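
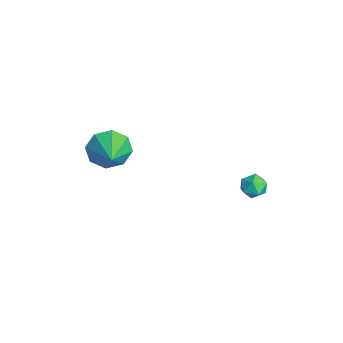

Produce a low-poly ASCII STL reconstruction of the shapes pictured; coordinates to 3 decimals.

solid 
facet normal -0.907 0.112 -0.407
outer loop
vertex 1.034 -1.406 -1.183
vertex 0.621 -1.952 -0.413
vertex 0.817 -0.954 -0.575
endloop
endfacet
facet normal 0.716 0.658 -0.234
outer loop
vertex 1.034 -1.406 -1.183
vertex 0.817 -0.954 -0.575
vertex 2.199 -2.148 0.293
endloop
endfacet
facet normal -0.907 0.112 -0.406
outer loop
vertex 0.817 -0.954 -0.575
vertex 0.621 -1.952 -0.413
vertex 0.486 -1.087 0.128
endloop
endfacet
facet normal 0.463 0.805 0.370
outer loop
vertex 0.817 -0.954 -0.575
vertex 0.486 -1.087 0.128
vertex 2.199 -2.148 0.293
endloop
endfacet
facet normal -0.907 0.112 -0.406
outer loop
vertex 0.486 -1.087 0.128
vertex 0.621 -1.952 -0.413
vertex 0.234 -1.726 0.514
endloop
endfacet
facet normal 0.195 0.450 0.872
outer loop
vertex 0.486 -1.087 0.128
vertex 0.234 -1.726 0.514
vertex 2.199 -2.148 0.293
endloop
endfacet
facet normal -0.907 0.112 -0.406
outer loop
vertex 0.234 -1.726 0.514
vertex 0.621 -1.952 -0.413
vertex 0.209 -2.498 0.356
endloop
endfacet
facet normal 0.066 -0.202 0.977
outer loop
vertex 0.234 -1.726 0.514
vertex 0.209 -2.498 0.356
vertex 2.199 -2.148 0.293
endloop
endfacet
facet normal -0.907 0.112 -0.406
outer loop
vertex 0.209 -2.498 0.356
vertex 0.621 -1.952 -0.413
vertex 0.425 -2.951 -0.252
endloop
endfacet
facet normal 0.154 -0.765 0.625
outer loop
vertex 0.209 -2.498 0.356
vertex 0.425 -2.951 -0.252
vertex 2.199 -2.148 0.293
endloop
endfacet
facet normal -0.907 0.112 -0.407
outer loop
vertex 0.425 -2.951 -0.252
vertex 0.621 -1.952 -0.413
vertex 0.757 -2.818 -0.955
endloop
endfacet
facet normal 0.407 -0.913 0.020
outer loop
vertex 0.425 -2.951 -0.252
vertex 0.757 -2.818 -0.955
vertex 2.199 -2.148 0.293
endloop
endfacet
facet normal -0.907 0.111 -0.405
outer loop
vertex 0.757 -2.818 -0.955
vertex 0.621 -1.952 -0.413
vertex 1.008 -2.178 -1.341
endloop
endfacet
facet normal 0.676 -0.556 -0.483
outer loop
vertex 0.757 -2.818 -0.955
vertex 1.008 -2.178 -1.341
vertex 2.199 -2.148 0.293
endloop
endfacet
facet normal -0.907 0.114 -0.406
outer loop
vertex 1.008 -2.178 -1.341
vertex 0.621 -1.952 -0.413
vertex 1.034 -1.406 -1.183
endloop
endfacet
facet normal 0.804 0.093 -0.588
outer loop
vertex 1.008 -2.178 -1.341
vertex 1.034 -1.406 -1.183
vertex 2.199 -2.148 0.293
endloop
endfacet
facet normal -0.826 0.425 0.370
outer loop
vertex 3.193 3.541 -1.17
vertex 3.544 3.763 -0.641
vertex 3.492 4.143 -1.194
endloop
endfacet
facet normal -0.847 0.407 -0.343
outer loop
vertex 3.193 3.541 -1.17
vertex 3.492 4.143 -1.194
vertex 3.513 3.736 -1.729
endloop
endfacet
facet normal -0.790 -0.275 -0.548
outer loop
vertex 3.193 3.541 -1.17
vertex 3.513 3.736 -1.729
vertex 3.579 3.104 -1.507
endloop
endfacet
facet normal -0.734 -0.678 0.038
outer loop
vertex 3.193 3.541 -1.17
vertex 3.579 3.104 -1.507
vertex 3.598 3.121 -0.835
endloop
endfacet
facet normal -0.757 -0.247 0.606
outer loop
vertex 3.193 3.541 -1.17
vertex 3.598 3.121 -0.835
vertex 3.544 3.763 -0.641
endloop
endfacet
facet normal -0.277 0.759 -0.589
outer loop
vertex 3.513 3.736 -1.729
vertex 3.492 4.143 -1.194
vertex 4.062 4.079 -1.545
endloop
endfacet
facet normal -0.245 0.788 0.565
outer loop
vertex 3.492 4.143 -1.194
vertex 3.544 3.763 -0.641
vertex 4.081 4.096 -0.873
endloop
endfacet
facet normal -0.132 -0.297 0.946
outer loop
vertex 3.544 3.763 -0.641
vertex 3.598 3.121 -0.835
vertex 4.147 3.464 -0.651
endloop
endfacet
facet normal -0.095 -0.995 0.028
outer loop
vertex 3.598 3.121 -0.835
vertex 3.579 3.104 -1.507
vertex 4.168 3.057 -1.186
endloop
endfacet
facet normal -0.185 -0.343 -0.921
outer loop
vertex 3.579 3.104 -1.507
vertex 3.513 3.736 -1.729
vertex 4.116 3.437 -1.739
endloop
endfacet
facet normal 0.734 0.678 -0.038
outer loop
vertex 4.467 3.659 -1.21
vertex 4.062 4.079 -1.545
vertex 4.081 4.096 -0.873
endloop
endfacet
facet normal 0.790 0.275 0.548
outer loop
vertex 4.467 3.659 -1.21
vertex 4.081 4.096 -0.873
vertex 4.147 3.464 -0.651
endloop
endfacet
facet normal 0.847 -0.407 0.343
outer loop
vertex 4.467 3.659 -1.21
vertex 4.147 3.464 -0.651
vertex 4.168 3.057 -1.186
endloop
endfacet
facet normal 0.826 -0.425 -0.370
outer loop
vertex 4.467 3.659 -1.21
vertex 4.168 3.057 -1.186
vertex 4.116 3.437 -1.739
endloop
endfacet
facet normal 0.757 0.247 -0.606
outer loop
vertex 4.467 3.659 -1.21
vertex 4.116 3.437 -1.739
vertex 4.062 4.079 -1.545
endloop
endfacet
facet normal 0.095 0.995 -0.028
outer loop
vertex 4.081 4.096 -0.873
vertex 4.062 4.079 -1.545
vertex 3.492 4.143 -1.194
endloop
endfacet
facet normal 0.185 0.343 0.921
outer loop
vertex 4.147 3.464 -0.651
vertex 4.081 4.096 -0.873
vertex 3.544 3.763 -0.641
endloop
endfacet
facet normal 0.277 -0.759 0.589
outer loop
vertex 4.168 3.057 -1.186
vertex 4.147 3.464 -0.651
vertex 3.598 3.121 -0.835
endloop
endfacet
facet normal 0.245 -0.788 -0.565
outer loop
vertex 4.116 3.437 -1.739
vertex 4.168 3.057 -1.186
vertex 3.579 3.104 -1.507
endloop
endfacet
facet normal 0.132 0.297 -0.946
outer loop
vertex 4.062 4.079 -1.545
vertex 4.116 3.437 -1.739
vertex 3.513 3.736 -1.729
endloop
endfacet

endsolid


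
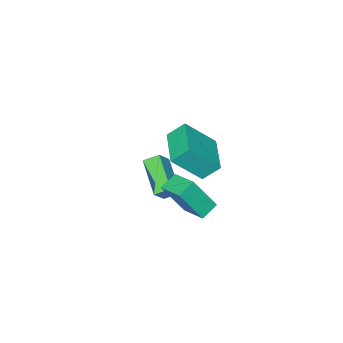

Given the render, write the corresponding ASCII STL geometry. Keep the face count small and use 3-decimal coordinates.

solid 
facet normal -0.673 -0.099 -0.733
outer loop
vertex -2.203 -2.863 -3.58
vertex -1.33 -1.235 -4.6
vertex -1.663 -3.416 -4.001
endloop
endfacet
facet normal -0.413 -0.772 0.483
outer loop
vertex -0.91 -3.305 -3.18
vertex -2.203 -2.863 -3.58
vertex -1.663 -3.416 -4.001
endloop
endfacet
facet normal -0.673 -0.098 -0.733
outer loop
vertex -1.663 -3.416 -4.001
vertex -1.33 -1.235 -4.6
vertex -0.791 -1.788 -5.021
endloop
endfacet
facet normal 0.614 -0.628 -0.478
outer loop
vertex -0.791 -1.788 -5.021
vertex -0.91 -3.305 -3.18
vertex -1.663 -3.416 -4.001
endloop
endfacet
facet normal -0.614 0.628 0.478
outer loop
vertex -2.203 -2.863 -3.58
vertex -0.577 -1.124 -3.779
vertex -1.33 -1.235 -4.6
endloop
endfacet
facet normal -0.413 -0.771 0.484
outer loop
vertex -1.449 -2.752 -2.759
vertex -2.203 -2.863 -3.58
vertex -0.91 -3.305 -3.18
endloop
endfacet
facet normal -0.613 0.628 0.478
outer loop
vertex -1.449 -2.752 -2.759
vertex -0.577 -1.124 -3.779
vertex -2.203 -2.863 -3.58
endloop
endfacet
facet normal 0.414 0.771 -0.484
outer loop
vertex -1.33 -1.235 -4.6
vertex -0.577 -1.124 -3.779
vertex -0.791 -1.788 -5.021
endloop
endfacet
facet normal 0.613 -0.629 -0.478
outer loop
vertex -0.037 -1.677 -4.2
vertex -0.91 -3.305 -3.18
vertex -0.791 -1.788 -5.021
endloop
endfacet
facet normal 0.413 0.772 -0.484
outer loop
vertex -0.791 -1.788 -5.021
vertex -0.577 -1.124 -3.779
vertex -0.037 -1.677 -4.2
endloop
endfacet
facet normal 0.673 0.098 0.733
outer loop
vertex -0.037 -1.677 -4.2
vertex -1.449 -2.752 -2.759
vertex -0.91 -3.305 -3.18
endloop
endfacet
facet normal 0.673 0.099 0.733
outer loop
vertex -0.577 -1.124 -3.779
vertex -1.449 -2.752 -2.759
vertex -0.037 -1.677 -4.2
endloop
endfacet
facet normal -0.639 -0.762 0.101
outer loop
vertex 0.436 0.792 2.531
vertex -0.722 1.576 1.115
vertex 0.989 0.227 1.766
endloop
endfacet
facet normal 0.582 -0.394 0.712
outer loop
vertex 2.262 1.744 1.565
vertex 0.436 0.792 2.531
vertex 0.989 0.227 1.766
endloop
endfacet
facet normal -0.639 -0.762 0.100
outer loop
vertex 0.989 0.227 1.766
vertex -0.722 1.576 1.115
vertex -0.168 1.011 0.35
endloop
endfacet
facet normal 0.503 -0.514 -0.695
outer loop
vertex -0.168 1.011 0.35
vertex 2.262 1.744 1.565
vertex 0.989 0.227 1.766
endloop
endfacet
facet normal -0.502 0.514 0.695
outer loop
vertex 0.436 0.792 2.531
vertex 0.551 3.093 0.914
vertex -0.722 1.576 1.115
endloop
endfacet
facet normal 0.582 -0.393 0.712
outer loop
vertex 1.708 2.309 2.33
vertex 0.436 0.792 2.531
vertex 2.262 1.744 1.565
endloop
endfacet
facet normal -0.503 0.514 0.695
outer loop
vertex 1.708 2.309 2.33
vertex 0.551 3.093 0.914
vertex 0.436 0.792 2.531
endloop
endfacet
facet normal -0.582 0.394 -0.712
outer loop
vertex -0.722 1.576 1.115
vertex 0.551 3.093 0.914
vertex -0.168 1.011 0.35
endloop
endfacet
facet normal 0.503 -0.514 -0.695
outer loop
vertex 1.104 2.528 0.149
vertex 2.262 1.744 1.565
vertex -0.168 1.011 0.35
endloop
endfacet
facet normal -0.582 0.394 -0.712
outer loop
vertex -0.168 1.011 0.35
vertex 0.551 3.093 0.914
vertex 1.104 2.528 0.149
endloop
endfacet
facet normal 0.639 0.763 -0.100
outer loop
vertex 1.104 2.528 0.149
vertex 1.708 2.309 2.33
vertex 2.262 1.744 1.565
endloop
endfacet
facet normal 0.640 0.762 -0.101
outer loop
vertex 0.551 3.093 0.914
vertex 1.708 2.309 2.33
vertex 1.104 2.528 0.149
endloop
endfacet
facet normal -0.413 0.320 -0.853
outer loop
vertex 0.171 2.532 -2.211
vertex 1.042 2.517 -2.638
vertex -0.051 1.168 -2.616
endloop
endfacet
facet normal -0.898 0.015 0.440
outer loop
vertex 0.778 0.523 -0.902
vertex 0.171 2.532 -2.211
vertex -0.051 1.168 -2.616
endloop
endfacet
facet normal -0.413 0.321 -0.852
outer loop
vertex -0.051 1.168 -2.616
vertex 1.042 2.517 -2.638
vertex 0.819 1.153 -3.043
endloop
endfacet
facet normal -0.155 -0.947 -0.282
outer loop
vertex 0.819 1.153 -3.043
vertex 0.778 0.523 -0.902
vertex -0.051 1.168 -2.616
endloop
endfacet
facet normal 0.154 0.947 0.282
outer loop
vertex 0.171 2.532 -2.211
vertex 1.871 1.872 -0.924
vertex 1.042 2.517 -2.638
endloop
endfacet
facet normal -0.898 0.016 0.441
outer loop
vertex 1.001 1.887 -0.497
vertex 0.171 2.532 -2.211
vertex 0.778 0.523 -0.902
endloop
endfacet
facet normal 0.155 0.947 0.282
outer loop
vertex 1.001 1.887 -0.497
vertex 1.871 1.872 -0.924
vertex 0.171 2.532 -2.211
endloop
endfacet
facet normal 0.898 -0.016 -0.440
outer loop
vertex 1.042 2.517 -2.638
vertex 1.871 1.872 -0.924
vertex 0.819 1.153 -3.043
endloop
endfacet
facet normal -0.154 -0.947 -0.282
outer loop
vertex 1.649 0.508 -1.329
vertex 0.778 0.523 -0.902
vertex 0.819 1.153 -3.043
endloop
endfacet
facet normal 0.898 -0.015 -0.440
outer loop
vertex 0.819 1.153 -3.043
vertex 1.871 1.872 -0.924
vertex 1.649 0.508 -1.329
endloop
endfacet
facet normal 0.412 -0.321 0.853
outer loop
vertex 1.649 0.508 -1.329
vertex 1.001 1.887 -0.497
vertex 0.778 0.523 -0.902
endloop
endfacet
facet normal 0.413 -0.320 0.853
outer loop
vertex 1.871 1.872 -0.924
vertex 1.001 1.887 -0.497
vertex 1.649 0.508 -1.329
endloop
endfacet

endsolid


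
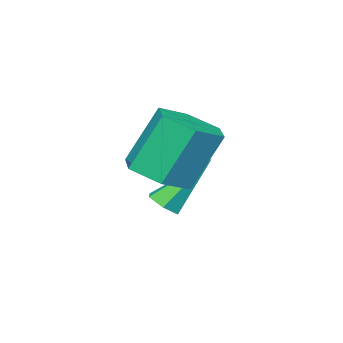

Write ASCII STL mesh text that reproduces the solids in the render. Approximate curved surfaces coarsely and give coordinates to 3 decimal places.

solid 
facet normal 0.337 -0.287 -0.897
outer loop
vertex 1.363 1.441 2.137
vertex 0.697 0.751 2.107
vertex 0.501 1.622 1.755
endloop
endfacet
facet normal 0.283 0.939 -0.194
outer loop
vertex 1.363 1.441 2.137
vertex 0.501 1.622 1.755
vertex 0.73 1.98 3.823
endloop
endfacet
facet normal 0.283 0.939 -0.194
outer loop
vertex 0.73 1.98 3.823
vertex 0.501 1.622 1.755
vertex -0.132 2.161 3.441
endloop
endfacet
facet normal -0.337 0.287 0.897
outer loop
vertex 0.73 1.98 3.823
vertex -0.132 2.161 3.441
vertex 0.063 1.289 3.793
endloop
endfacet
facet normal 0.337 -0.287 -0.897
outer loop
vertex 0.501 1.622 1.755
vertex 0.697 0.751 2.107
vertex -0.166 0.932 1.725
endloop
endfacet
facet normal -0.636 0.634 -0.441
outer loop
vertex 0.501 1.622 1.755
vertex -0.166 0.932 1.725
vertex -0.132 2.161 3.441
endloop
endfacet
facet normal -0.637 0.633 -0.441
outer loop
vertex -0.132 2.161 3.441
vertex -0.166 0.932 1.725
vertex -0.799 1.47 3.412
endloop
endfacet
facet normal -0.336 0.287 0.897
outer loop
vertex -0.132 2.161 3.441
vertex -0.799 1.47 3.412
vertex 0.063 1.289 3.793
endloop
endfacet
facet normal 0.337 -0.286 -0.897
outer loop
vertex -0.166 0.932 1.725
vertex 0.697 0.751 2.107
vertex 0.03 0.06 2.077
endloop
endfacet
facet normal -0.919 -0.306 -0.247
outer loop
vertex -0.166 0.932 1.725
vertex 0.03 0.06 2.077
vertex -0.799 1.47 3.412
endloop
endfacet
facet normal -0.919 -0.306 -0.247
outer loop
vertex -0.799 1.47 3.412
vertex 0.03 0.06 2.077
vertex -0.603 0.599 3.763
endloop
endfacet
facet normal -0.337 0.286 0.897
outer loop
vertex -0.799 1.47 3.412
vertex -0.603 0.599 3.763
vertex 0.063 1.289 3.793
endloop
endfacet
facet normal 0.337 -0.287 -0.897
outer loop
vertex 0.03 0.06 2.077
vertex 0.697 0.751 2.107
vertex 0.892 -0.121 2.459
endloop
endfacet
facet normal -0.283 -0.939 0.194
outer loop
vertex 0.03 0.06 2.077
vertex 0.892 -0.121 2.459
vertex -0.603 0.599 3.763
endloop
endfacet
facet normal -0.283 -0.939 0.194
outer loop
vertex -0.603 0.599 3.763
vertex 0.892 -0.121 2.459
vertex 0.259 0.418 4.145
endloop
endfacet
facet normal -0.337 0.287 0.897
outer loop
vertex -0.603 0.599 3.763
vertex 0.259 0.418 4.145
vertex 0.063 1.289 3.793
endloop
endfacet
facet normal 0.336 -0.287 -0.897
outer loop
vertex 0.892 -0.121 2.459
vertex 0.697 0.751 2.107
vertex 1.559 0.57 2.488
endloop
endfacet
facet normal 0.636 -0.633 0.441
outer loop
vertex 0.892 -0.121 2.459
vertex 1.559 0.57 2.488
vertex 0.259 0.418 4.145
endloop
endfacet
facet normal 0.636 -0.634 0.441
outer loop
vertex 0.259 0.418 4.145
vertex 1.559 0.57 2.488
vertex 0.926 1.108 4.175
endloop
endfacet
facet normal -0.337 0.287 0.897
outer loop
vertex 0.259 0.418 4.145
vertex 0.926 1.108 4.175
vertex 0.063 1.289 3.793
endloop
endfacet
facet normal 0.337 -0.286 -0.897
outer loop
vertex 1.559 0.57 2.488
vertex 0.697 0.751 2.107
vertex 1.363 1.441 2.137
endloop
endfacet
facet normal 0.919 0.306 0.247
outer loop
vertex 1.559 0.57 2.488
vertex 1.363 1.441 2.137
vertex 0.926 1.108 4.175
endloop
endfacet
facet normal 0.919 0.306 0.247
outer loop
vertex 0.926 1.108 4.175
vertex 1.363 1.441 2.137
vertex 0.73 1.98 3.823
endloop
endfacet
facet normal -0.337 0.286 0.897
outer loop
vertex 0.926 1.108 4.175
vertex 0.73 1.98 3.823
vertex 0.063 1.289 3.793
endloop
endfacet
facet normal 0.484 -0.408 -0.774
outer loop
vertex -0.455 -0.526 0.696
vertex -0.857 -0.379 0.367
vertex -0.441 -0.045 0.451
endloop
endfacet
facet normal 0.737 0.290 0.611
outer loop
vertex -0.455 -0.526 0.696
vertex -0.441 -0.045 0.451
vertex -1.803 0.419 1.873
endloop
endfacet
facet normal 0.485 -0.409 -0.773
outer loop
vertex -0.441 -0.045 0.451
vertex -0.857 -0.379 0.367
vertex -0.843 0.102 0.121
endloop
endfacet
facet normal 0.334 0.942 0.013
outer loop
vertex -0.441 -0.045 0.451
vertex -0.843 0.102 0.121
vertex -1.803 0.419 1.873
endloop
endfacet
facet normal 0.486 -0.409 -0.773
outer loop
vertex -0.843 0.102 0.121
vertex -0.857 -0.379 0.367
vertex -1.259 -0.233 0.037
endloop
endfacet
facet normal -0.517 0.747 -0.418
outer loop
vertex -0.843 0.102 0.121
vertex -1.259 -0.233 0.037
vertex -1.803 0.419 1.873
endloop
endfacet
facet normal 0.486 -0.409 -0.773
outer loop
vertex -1.259 -0.233 0.037
vertex -0.857 -0.379 0.367
vertex -1.273 -0.713 0.282
endloop
endfacet
facet normal -0.963 -0.100 -0.250
outer loop
vertex -1.259 -0.233 0.037
vertex -1.273 -0.713 0.282
vertex -1.803 0.419 1.873
endloop
endfacet
facet normal 0.486 -0.408 -0.773
outer loop
vertex -1.273 -0.713 0.282
vertex -0.857 -0.379 0.367
vertex -0.871 -0.86 0.612
endloop
endfacet
facet normal -0.560 -0.752 0.348
outer loop
vertex -1.273 -0.713 0.282
vertex -0.871 -0.86 0.612
vertex -1.803 0.419 1.873
endloop
endfacet
facet normal 0.484 -0.408 -0.774
outer loop
vertex -0.871 -0.86 0.612
vertex -0.857 -0.379 0.367
vertex -0.455 -0.526 0.696
endloop
endfacet
facet normal 0.290 -0.557 0.779
outer loop
vertex -0.871 -0.86 0.612
vertex -0.455 -0.526 0.696
vertex -1.803 0.419 1.873
endloop
endfacet

endsolid


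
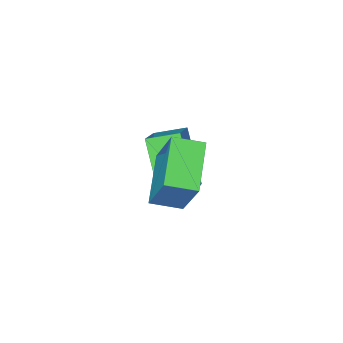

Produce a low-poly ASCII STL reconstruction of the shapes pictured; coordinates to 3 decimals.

solid 
facet normal -0.627 -0.631 0.457
outer loop
vertex 3.549 0.147 1.779
vertex 2.823 0.69 1.533
vertex 3.376 -0.759 0.292
endloop
endfacet
facet normal 0.773 -0.578 0.262
outer loop
vertex 4.397 0.27 -0.453
vertex 3.549 0.147 1.779
vertex 3.376 -0.759 0.292
endloop
endfacet
facet normal -0.626 -0.631 0.458
outer loop
vertex 3.376 -0.759 0.292
vertex 2.823 0.69 1.533
vertex 2.649 -0.216 0.046
endloop
endfacet
facet normal -0.099 -0.517 -0.850
outer loop
vertex 2.649 -0.216 0.046
vertex 4.397 0.27 -0.453
vertex 3.376 -0.759 0.292
endloop
endfacet
facet normal 0.099 0.517 0.850
outer loop
vertex 3.549 0.147 1.779
vertex 3.844 1.719 0.788
vertex 2.823 0.69 1.533
endloop
endfacet
facet normal 0.773 -0.578 0.262
outer loop
vertex 4.571 1.176 1.034
vertex 3.549 0.147 1.779
vertex 4.397 0.27 -0.453
endloop
endfacet
facet normal 0.099 0.517 0.850
outer loop
vertex 4.571 1.176 1.034
vertex 3.844 1.719 0.788
vertex 3.549 0.147 1.779
endloop
endfacet
facet normal -0.773 0.578 -0.262
outer loop
vertex 2.823 0.69 1.533
vertex 3.844 1.719 0.788
vertex 2.649 -0.216 0.046
endloop
endfacet
facet normal -0.099 -0.517 -0.850
outer loop
vertex 3.671 0.813 -0.699
vertex 4.397 0.27 -0.453
vertex 2.649 -0.216 0.046
endloop
endfacet
facet normal -0.773 0.578 -0.262
outer loop
vertex 2.649 -0.216 0.046
vertex 3.844 1.719 0.788
vertex 3.671 0.813 -0.699
endloop
endfacet
facet normal 0.627 0.631 -0.458
outer loop
vertex 3.671 0.813 -0.699
vertex 4.571 1.176 1.034
vertex 4.397 0.27 -0.453
endloop
endfacet
facet normal 0.626 0.631 -0.457
outer loop
vertex 3.844 1.719 0.788
vertex 4.571 1.176 1.034
vertex 3.671 0.813 -0.699
endloop
endfacet
facet normal -0.570 -0.597 -0.565
outer loop
vertex 1.974 -2.806 -0.82
vertex 1.189 -2.262 -0.602
vertex 2.326 -1.676 -2.37
endloop
endfacet
facet normal 0.801 -0.556 -0.223
outer loop
vertex 3.531 -0.418 -1.178
vertex 1.974 -2.806 -0.82
vertex 2.326 -1.676 -2.37
endloop
endfacet
facet normal -0.571 -0.596 -0.565
outer loop
vertex 2.326 -1.676 -2.37
vertex 1.189 -2.262 -0.602
vertex 1.541 -1.131 -2.151
endloop
endfacet
facet normal 0.181 0.580 -0.795
outer loop
vertex 1.541 -1.131 -2.151
vertex 3.531 -0.418 -1.178
vertex 2.326 -1.676 -2.37
endloop
endfacet
facet normal -0.181 -0.580 0.795
outer loop
vertex 1.974 -2.806 -0.82
vertex 2.394 -1.004 0.59
vertex 1.189 -2.262 -0.602
endloop
endfacet
facet normal 0.801 -0.556 -0.224
outer loop
vertex 3.179 -1.549 0.371
vertex 1.974 -2.806 -0.82
vertex 3.531 -0.418 -1.178
endloop
endfacet
facet normal -0.181 -0.580 0.795
outer loop
vertex 3.179 -1.549 0.371
vertex 2.394 -1.004 0.59
vertex 1.974 -2.806 -0.82
endloop
endfacet
facet normal -0.801 0.555 0.224
outer loop
vertex 1.189 -2.262 -0.602
vertex 2.394 -1.004 0.59
vertex 1.541 -1.131 -2.151
endloop
endfacet
facet normal 0.181 0.579 -0.795
outer loop
vertex 2.746 0.126 -0.96
vertex 3.531 -0.418 -1.178
vertex 1.541 -1.131 -2.151
endloop
endfacet
facet normal -0.801 0.556 0.223
outer loop
vertex 1.541 -1.131 -2.151
vertex 2.394 -1.004 0.59
vertex 2.746 0.126 -0.96
endloop
endfacet
facet normal 0.570 0.596 0.565
outer loop
vertex 2.746 0.126 -0.96
vertex 3.179 -1.549 0.371
vertex 3.531 -0.418 -1.178
endloop
endfacet
facet normal 0.571 0.596 0.564
outer loop
vertex 2.394 -1.004 0.59
vertex 3.179 -1.549 0.371
vertex 2.746 0.126 -0.96
endloop
endfacet

endsolid


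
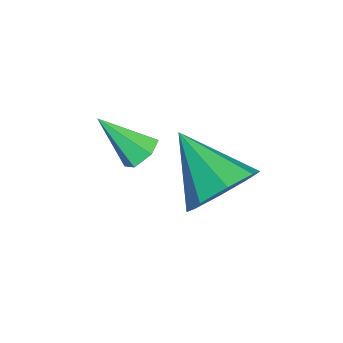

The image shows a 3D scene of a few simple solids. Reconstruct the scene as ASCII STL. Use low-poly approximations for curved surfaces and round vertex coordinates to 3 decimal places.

solid 
facet normal 0.629 0.575 -0.523
outer loop
vertex -0.052 1.845 -2.171
vertex -0.615 2.73 -1.875
vertex 0.231 2.18 -1.462
endloop
endfacet
facet normal 0.350 -0.893 0.282
outer loop
vertex -0.052 1.845 -2.171
vertex 0.231 2.18 -1.462
vertex -1.905 1.55 -0.805
endloop
endfacet
facet normal 0.629 0.575 -0.523
outer loop
vertex 0.231 2.18 -1.462
vertex -0.615 2.73 -1.875
vertex 0.018 2.838 -0.994
endloop
endfacet
facet normal 0.381 -0.451 0.807
outer loop
vertex 0.231 2.18 -1.462
vertex 0.018 2.838 -0.994
vertex -1.905 1.55 -0.805
endloop
endfacet
facet normal 0.629 0.575 -0.523
outer loop
vertex 0.018 2.838 -0.994
vertex -0.615 2.73 -1.875
vertex -0.566 3.432 -1.043
endloop
endfacet
facet normal 0.026 0.107 0.994
outer loop
vertex 0.018 2.838 -0.994
vertex -0.566 3.432 -1.043
vertex -1.905 1.55 -0.805
endloop
endfacet
facet normal 0.630 0.575 -0.522
outer loop
vertex -0.566 3.432 -1.043
vertex -0.615 2.73 -1.875
vertex -1.178 3.615 -1.58
endloop
endfacet
facet normal -0.507 0.454 0.733
outer loop
vertex -0.566 3.432 -1.043
vertex -1.178 3.615 -1.58
vertex -1.905 1.55 -0.805
endloop
endfacet
facet normal 0.629 0.575 -0.523
outer loop
vertex -1.178 3.615 -1.58
vertex -0.615 2.73 -1.875
vertex -1.461 3.279 -2.289
endloop
endfacet
facet normal -0.905 0.386 0.179
outer loop
vertex -1.178 3.615 -1.58
vertex -1.461 3.279 -2.289
vertex -1.905 1.55 -0.805
endloop
endfacet
facet normal 0.629 0.576 -0.522
outer loop
vertex -1.461 3.279 -2.289
vertex -0.615 2.73 -1.875
vertex -1.248 2.622 -2.757
endloop
endfacet
facet normal -0.936 -0.057 -0.346
outer loop
vertex -1.461 3.279 -2.289
vertex -1.248 2.622 -2.757
vertex -1.905 1.55 -0.805
endloop
endfacet
facet normal 0.629 0.576 -0.522
outer loop
vertex -1.248 2.622 -2.757
vertex -0.615 2.73 -1.875
vertex -0.664 2.028 -2.708
endloop
endfacet
facet normal -0.581 -0.615 -0.533
outer loop
vertex -1.248 2.622 -2.757
vertex -0.664 2.028 -2.708
vertex -1.905 1.55 -0.805
endloop
endfacet
facet normal 0.630 0.575 -0.522
outer loop
vertex -0.664 2.028 -2.708
vertex -0.615 2.73 -1.875
vertex -0.052 1.845 -2.171
endloop
endfacet
facet normal -0.048 -0.961 -0.273
outer loop
vertex -0.664 2.028 -2.708
vertex -0.052 1.845 -2.171
vertex -1.905 1.55 -0.805
endloop
endfacet
facet normal 0.172 0.694 -0.700
outer loop
vertex -2.434 0.832 -2.343
vertex -2.818 0.546 -2.721
vertex -3.027 0.978 -2.344
endloop
endfacet
facet normal 0.106 0.437 0.893
outer loop
vertex -2.434 0.832 -2.343
vertex -3.027 0.978 -2.344
vertex -3.102 -0.606 -1.559
endloop
endfacet
facet normal 0.170 0.693 -0.700
outer loop
vertex -3.027 0.978 -2.344
vertex -2.818 0.546 -2.721
vertex -3.41 0.691 -2.721
endloop
endfacet
facet normal -0.775 0.310 0.551
outer loop
vertex -3.027 0.978 -2.344
vertex -3.41 0.691 -2.721
vertex -3.102 -0.606 -1.559
endloop
endfacet
facet normal 0.170 0.693 -0.701
outer loop
vertex -3.41 0.691 -2.721
vertex -2.818 0.546 -2.721
vertex -3.202 0.259 -3.098
endloop
endfacet
facet normal -0.933 -0.337 -0.129
outer loop
vertex -3.41 0.691 -2.721
vertex -3.202 0.259 -3.098
vertex -3.102 -0.606 -1.559
endloop
endfacet
facet normal 0.170 0.693 -0.700
outer loop
vertex -3.202 0.259 -3.098
vertex -2.818 0.546 -2.721
vertex -2.609 0.114 -3.098
endloop
endfacet
facet normal -0.210 -0.858 -0.469
outer loop
vertex -3.202 0.259 -3.098
vertex -2.609 0.114 -3.098
vertex -3.102 -0.606 -1.559
endloop
endfacet
facet normal 0.171 0.694 -0.700
outer loop
vertex -2.609 0.114 -3.098
vertex -2.818 0.546 -2.721
vertex -2.226 0.401 -2.72
endloop
endfacet
facet normal 0.672 -0.730 -0.126
outer loop
vertex -2.609 0.114 -3.098
vertex -2.226 0.401 -2.72
vertex -3.102 -0.606 -1.559
endloop
endfacet
facet normal 0.171 0.694 -0.699
outer loop
vertex -2.226 0.401 -2.72
vertex -2.818 0.546 -2.721
vertex -2.434 0.832 -2.343
endloop
endfacet
facet normal 0.829 -0.084 0.553
outer loop
vertex -2.226 0.401 -2.72
vertex -2.434 0.832 -2.343
vertex -3.102 -0.606 -1.559
endloop
endfacet

endsolid


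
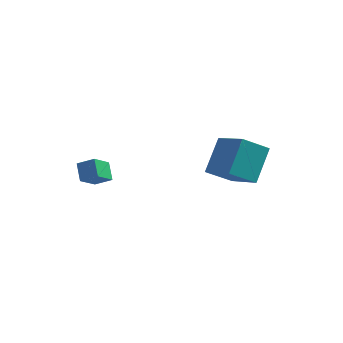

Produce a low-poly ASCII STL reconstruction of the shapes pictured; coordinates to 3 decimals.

solid 
facet normal -0.887 -0.044 -0.460
outer loop
vertex -1.754 -0.725 1.691
vertex -2.121 -0.122 2.341
vertex -1.45 0.183 1.019
endloop
endfacet
facet normal 0.383 -0.629 -0.677
outer loop
vertex -0.679 0.222 1.419
vertex -1.754 -0.725 1.691
vertex -1.45 0.183 1.019
endloop
endfacet
facet normal -0.887 -0.045 -0.460
outer loop
vertex -1.45 0.183 1.019
vertex -2.121 -0.122 2.341
vertex -1.818 0.787 1.669
endloop
endfacet
facet normal 0.259 0.776 -0.575
outer loop
vertex -1.818 0.787 1.669
vertex -0.679 0.222 1.419
vertex -1.45 0.183 1.019
endloop
endfacet
facet normal -0.259 -0.777 0.574
outer loop
vertex -1.754 -0.725 1.691
vertex -1.35 -0.083 2.741
vertex -2.121 -0.122 2.341
endloop
endfacet
facet normal 0.382 -0.628 -0.678
outer loop
vertex -0.982 -0.687 2.091
vertex -1.754 -0.725 1.691
vertex -0.679 0.222 1.419
endloop
endfacet
facet normal -0.259 -0.776 0.574
outer loop
vertex -0.982 -0.687 2.091
vertex -1.35 -0.083 2.741
vertex -1.754 -0.725 1.691
endloop
endfacet
facet normal -0.383 0.628 0.677
outer loop
vertex -2.121 -0.122 2.341
vertex -1.35 -0.083 2.741
vertex -1.818 0.787 1.669
endloop
endfacet
facet normal 0.259 0.777 -0.574
outer loop
vertex -1.046 0.825 2.069
vertex -0.679 0.222 1.419
vertex -1.818 0.787 1.669
endloop
endfacet
facet normal -0.382 0.629 0.677
outer loop
vertex -1.818 0.787 1.669
vertex -1.35 -0.083 2.741
vertex -1.046 0.825 2.069
endloop
endfacet
facet normal 0.887 0.044 0.460
outer loop
vertex -1.046 0.825 2.069
vertex -0.982 -0.687 2.091
vertex -0.679 0.222 1.419
endloop
endfacet
facet normal 0.886 0.044 0.461
outer loop
vertex -1.35 -0.083 2.741
vertex -0.982 -0.687 2.091
vertex -1.046 0.825 2.069
endloop
endfacet
facet normal -0.728 0.558 -0.398
outer loop
vertex 2.633 4.598 2.167
vertex 3.635 5.333 1.363
vertex 2.428 3.301 0.726
endloop
endfacet
facet normal -0.677 -0.497 0.543
outer loop
vertex 3.805 2.247 1.477
vertex 2.633 4.598 2.167
vertex 2.428 3.301 0.726
endloop
endfacet
facet normal -0.729 0.558 -0.397
outer loop
vertex 2.428 3.301 0.726
vertex 3.635 5.333 1.363
vertex 3.429 4.036 -0.079
endloop
endfacet
facet normal -0.106 -0.665 -0.739
outer loop
vertex 3.429 4.036 -0.079
vertex 3.805 2.247 1.477
vertex 2.428 3.301 0.726
endloop
endfacet
facet normal 0.106 0.665 0.739
outer loop
vertex 2.633 4.598 2.167
vertex 5.012 4.279 2.114
vertex 3.635 5.333 1.363
endloop
endfacet
facet normal -0.677 -0.497 0.544
outer loop
vertex 4.011 3.544 2.919
vertex 2.633 4.598 2.167
vertex 3.805 2.247 1.477
endloop
endfacet
facet normal 0.106 0.665 0.739
outer loop
vertex 4.011 3.544 2.919
vertex 5.012 4.279 2.114
vertex 2.633 4.598 2.167
endloop
endfacet
facet normal 0.677 0.497 -0.543
outer loop
vertex 3.635 5.333 1.363
vertex 5.012 4.279 2.114
vertex 3.429 4.036 -0.079
endloop
endfacet
facet normal -0.105 -0.665 -0.739
outer loop
vertex 4.807 2.982 0.673
vertex 3.805 2.247 1.477
vertex 3.429 4.036 -0.079
endloop
endfacet
facet normal 0.677 0.497 -0.543
outer loop
vertex 3.429 4.036 -0.079
vertex 5.012 4.279 2.114
vertex 4.807 2.982 0.673
endloop
endfacet
facet normal 0.728 -0.558 0.398
outer loop
vertex 4.807 2.982 0.673
vertex 4.011 3.544 2.919
vertex 3.805 2.247 1.477
endloop
endfacet
facet normal 0.729 -0.557 0.398
outer loop
vertex 5.012 4.279 2.114
vertex 4.011 3.544 2.919
vertex 4.807 2.982 0.673
endloop
endfacet

endsolid


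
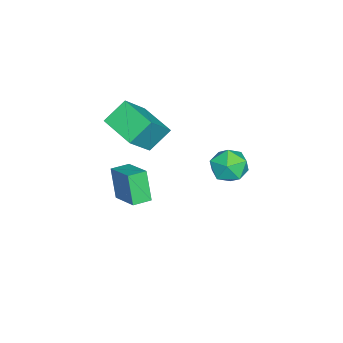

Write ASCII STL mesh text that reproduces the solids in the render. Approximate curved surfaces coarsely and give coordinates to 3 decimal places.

solid 
facet normal -0.719 -0.187 0.670
outer loop
vertex -0.03 2.725 1.028
vertex 0.155 1.705 0.942
vertex 0.668 2.269 1.65
endloop
endfacet
facet normal -0.415 0.446 0.793
outer loop
vertex -0.03 2.725 1.028
vertex 0.668 2.269 1.65
vertex 0.873 3.2 1.233
endloop
endfacet
facet normal -0.492 0.846 0.206
outer loop
vertex -0.03 2.725 1.028
vertex 0.873 3.2 1.233
vertex 0.487 3.211 0.266
endloop
endfacet
facet normal -0.843 0.459 -0.279
outer loop
vertex -0.03 2.725 1.028
vertex 0.487 3.211 0.266
vertex 0.043 2.287 0.087
endloop
endfacet
facet normal -0.984 -0.179 0.007
outer loop
vertex -0.03 2.725 1.028
vertex 0.043 2.287 0.087
vertex 0.155 1.705 0.942
endloop
endfacet
facet normal 0.283 0.339 0.897
outer loop
vertex 0.873 3.2 1.233
vertex 0.668 2.269 1.65
vertex 1.617 2.473 1.273
endloop
endfacet
facet normal -0.209 -0.685 0.698
outer loop
vertex 0.668 2.269 1.65
vertex 0.155 1.705 0.942
vertex 1.173 1.549 1.094
endloop
endfacet
facet normal -0.638 -0.673 -0.375
outer loop
vertex 0.155 1.705 0.942
vertex 0.043 2.287 0.087
vertex 0.787 1.56 0.127
endloop
endfacet
facet normal -0.410 0.359 -0.838
outer loop
vertex 0.043 2.287 0.087
vertex 0.487 3.211 0.266
vertex 0.992 2.491 -0.29
endloop
endfacet
facet normal 0.159 0.986 -0.052
outer loop
vertex 0.487 3.211 0.266
vertex 0.873 3.2 1.233
vertex 1.505 3.055 0.418
endloop
endfacet
facet normal 0.843 -0.459 0.279
outer loop
vertex 1.69 2.035 0.332
vertex 1.617 2.473 1.273
vertex 1.173 1.549 1.094
endloop
endfacet
facet normal 0.492 -0.846 -0.206
outer loop
vertex 1.69 2.035 0.332
vertex 1.173 1.549 1.094
vertex 0.787 1.56 0.127
endloop
endfacet
facet normal 0.415 -0.446 -0.793
outer loop
vertex 1.69 2.035 0.332
vertex 0.787 1.56 0.127
vertex 0.992 2.491 -0.29
endloop
endfacet
facet normal 0.719 0.187 -0.670
outer loop
vertex 1.69 2.035 0.332
vertex 0.992 2.491 -0.29
vertex 1.505 3.055 0.418
endloop
endfacet
facet normal 0.984 0.179 -0.007
outer loop
vertex 1.69 2.035 0.332
vertex 1.505 3.055 0.418
vertex 1.617 2.473 1.273
endloop
endfacet
facet normal 0.410 -0.359 0.838
outer loop
vertex 1.173 1.549 1.094
vertex 1.617 2.473 1.273
vertex 0.668 2.269 1.65
endloop
endfacet
facet normal -0.159 -0.986 0.052
outer loop
vertex 0.787 1.56 0.127
vertex 1.173 1.549 1.094
vertex 0.155 1.705 0.942
endloop
endfacet
facet normal -0.283 -0.339 -0.897
outer loop
vertex 0.992 2.491 -0.29
vertex 0.787 1.56 0.127
vertex 0.043 2.287 0.087
endloop
endfacet
facet normal 0.209 0.685 -0.698
outer loop
vertex 1.505 3.055 0.418
vertex 0.992 2.491 -0.29
vertex 0.487 3.211 0.266
endloop
endfacet
facet normal 0.638 0.673 0.375
outer loop
vertex 1.617 2.473 1.273
vertex 1.505 3.055 0.418
vertex 0.873 3.2 1.233
endloop
endfacet
facet normal -0.643 0.263 -0.719
outer loop
vertex -2.231 -2.569 1.266
vertex -1.139 -0.963 0.878
vertex -1.418 -3.369 0.246
endloop
endfacet
facet normal -0.552 -0.811 0.196
outer loop
vertex -0.081 -3.917 1.742
vertex -2.231 -2.569 1.266
vertex -1.418 -3.369 0.246
endloop
endfacet
facet normal -0.643 0.263 -0.719
outer loop
vertex -1.418 -3.369 0.246
vertex -1.139 -0.963 0.878
vertex -0.326 -1.763 -0.142
endloop
endfacet
facet normal 0.532 -0.523 -0.667
outer loop
vertex -0.326 -1.763 -0.142
vertex -0.081 -3.917 1.742
vertex -1.418 -3.369 0.246
endloop
endfacet
facet normal -0.532 0.523 0.667
outer loop
vertex -2.231 -2.569 1.266
vertex 0.198 -1.511 2.374
vertex -1.139 -0.963 0.878
endloop
endfacet
facet normal -0.552 -0.811 0.196
outer loop
vertex -0.894 -3.117 2.762
vertex -2.231 -2.569 1.266
vertex -0.081 -3.917 1.742
endloop
endfacet
facet normal -0.532 0.523 0.667
outer loop
vertex -0.894 -3.117 2.762
vertex 0.198 -1.511 2.374
vertex -2.231 -2.569 1.266
endloop
endfacet
facet normal 0.552 0.811 -0.196
outer loop
vertex -1.139 -0.963 0.878
vertex 0.198 -1.511 2.374
vertex -0.326 -1.763 -0.142
endloop
endfacet
facet normal 0.532 -0.523 -0.667
outer loop
vertex 1.011 -2.311 1.354
vertex -0.081 -3.917 1.742
vertex -0.326 -1.763 -0.142
endloop
endfacet
facet normal 0.552 0.811 -0.196
outer loop
vertex -0.326 -1.763 -0.142
vertex 0.198 -1.511 2.374
vertex 1.011 -2.311 1.354
endloop
endfacet
facet normal 0.643 -0.263 0.719
outer loop
vertex 1.011 -2.311 1.354
vertex -0.894 -3.117 2.762
vertex -0.081 -3.917 1.742
endloop
endfacet
facet normal 0.643 -0.263 0.719
outer loop
vertex 0.198 -1.511 2.374
vertex -0.894 -3.117 2.762
vertex 1.011 -2.311 1.354
endloop
endfacet
facet normal -0.625 -0.681 -0.381
outer loop
vertex -1.895 -4.243 -3.408
vertex -2.625 -3.534 -3.477
vertex -1.333 -3.825 -5.077
endloop
endfacet
facet normal 0.716 -0.695 0.067
outer loop
vertex -0.195 -2.586 -4.383
vertex -1.895 -4.243 -3.408
vertex -1.333 -3.825 -5.077
endloop
endfacet
facet normal -0.625 -0.682 -0.381
outer loop
vertex -1.333 -3.825 -5.077
vertex -2.625 -3.534 -3.477
vertex -2.063 -3.117 -5.146
endloop
endfacet
facet normal 0.311 0.231 -0.922
outer loop
vertex -2.063 -3.117 -5.146
vertex -0.195 -2.586 -4.383
vertex -1.333 -3.825 -5.077
endloop
endfacet
facet normal -0.311 -0.231 0.922
outer loop
vertex -1.895 -4.243 -3.408
vertex -1.487 -2.295 -2.783
vertex -2.625 -3.534 -3.477
endloop
endfacet
facet normal 0.716 -0.695 0.067
outer loop
vertex -0.757 -3.003 -2.714
vertex -1.895 -4.243 -3.408
vertex -0.195 -2.586 -4.383
endloop
endfacet
facet normal -0.311 -0.231 0.922
outer loop
vertex -0.757 -3.003 -2.714
vertex -1.487 -2.295 -2.783
vertex -1.895 -4.243 -3.408
endloop
endfacet
facet normal -0.716 0.695 -0.067
outer loop
vertex -2.625 -3.534 -3.477
vertex -1.487 -2.295 -2.783
vertex -2.063 -3.117 -5.146
endloop
endfacet
facet normal 0.311 0.231 -0.922
outer loop
vertex -0.925 -1.877 -4.452
vertex -0.195 -2.586 -4.383
vertex -2.063 -3.117 -5.146
endloop
endfacet
facet normal -0.716 0.695 -0.067
outer loop
vertex -2.063 -3.117 -5.146
vertex -1.487 -2.295 -2.783
vertex -0.925 -1.877 -4.452
endloop
endfacet
facet normal 0.625 0.681 0.381
outer loop
vertex -0.925 -1.877 -4.452
vertex -0.757 -3.003 -2.714
vertex -0.195 -2.586 -4.383
endloop
endfacet
facet normal 0.625 0.681 0.381
outer loop
vertex -1.487 -2.295 -2.783
vertex -0.757 -3.003 -2.714
vertex -0.925 -1.877 -4.452
endloop
endfacet

endsolid


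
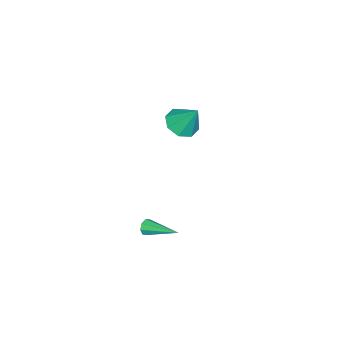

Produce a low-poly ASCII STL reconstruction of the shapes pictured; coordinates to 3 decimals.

solid 
facet normal -0.106 -0.538 -0.836
outer loop
vertex -2.662 -1.362 2.3
vertex -3.601 -0.922 2.136
vertex -2.614 -0.69 1.861
endloop
endfacet
facet normal 0.932 0.149 0.330
outer loop
vertex -2.662 -1.362 2.3
vertex -2.614 -0.69 1.861
vertex -3.399 0.102 3.724
endloop
endfacet
facet normal -0.106 -0.539 -0.836
outer loop
vertex -2.614 -0.69 1.861
vertex -3.601 -0.922 2.136
vertex -3.145 -0.154 1.583
endloop
endfacet
facet normal 0.710 0.704 0.000
outer loop
vertex -2.614 -0.69 1.861
vertex -3.145 -0.154 1.583
vertex -3.399 0.102 3.724
endloop
endfacet
facet normal -0.106 -0.539 -0.836
outer loop
vertex -3.145 -0.154 1.583
vertex -3.601 -0.922 2.136
vertex -3.943 -0.068 1.629
endloop
endfacet
facet normal 0.100 0.989 -0.106
outer loop
vertex -3.145 -0.154 1.583
vertex -3.943 -0.068 1.629
vertex -3.399 0.102 3.724
endloop
endfacet
facet normal -0.107 -0.539 -0.836
outer loop
vertex -3.943 -0.068 1.629
vertex -3.601 -0.922 2.136
vertex -4.54 -0.482 1.972
endloop
endfacet
facet normal -0.540 0.839 0.072
outer loop
vertex -3.943 -0.068 1.629
vertex -4.54 -0.482 1.972
vertex -3.399 0.102 3.724
endloop
endfacet
facet normal -0.107 -0.539 -0.835
outer loop
vertex -4.54 -0.482 1.972
vertex -3.601 -0.922 2.136
vertex -4.587 -1.153 2.411
endloop
endfacet
facet normal -0.836 0.340 0.431
outer loop
vertex -4.54 -0.482 1.972
vertex -4.587 -1.153 2.411
vertex -3.399 0.102 3.724
endloop
endfacet
facet normal -0.107 -0.539 -0.836
outer loop
vertex -4.587 -1.153 2.411
vertex -3.601 -0.922 2.136
vertex -4.057 -1.689 2.689
endloop
endfacet
facet normal -0.614 -0.213 0.760
outer loop
vertex -4.587 -1.153 2.411
vertex -4.057 -1.689 2.689
vertex -3.399 0.102 3.724
endloop
endfacet
facet normal -0.107 -0.539 -0.836
outer loop
vertex -4.057 -1.689 2.689
vertex -3.601 -0.922 2.136
vertex -3.259 -1.776 2.643
endloop
endfacet
facet normal -0.004 -0.499 0.867
outer loop
vertex -4.057 -1.689 2.689
vertex -3.259 -1.776 2.643
vertex -3.399 0.102 3.724
endloop
endfacet
facet normal -0.107 -0.539 -0.836
outer loop
vertex -3.259 -1.776 2.643
vertex -3.601 -0.922 2.136
vertex -2.662 -1.362 2.3
endloop
endfacet
facet normal 0.637 -0.348 0.688
outer loop
vertex -3.259 -1.776 2.643
vertex -2.662 -1.362 2.3
vertex -3.399 0.102 3.724
endloop
endfacet
facet normal -0.132 -0.950 -0.283
outer loop
vertex 4.001 0.312 0.435
vertex 3.787 0.471 0.001
vertex 4.262 0.361 0.149
endloop
endfacet
facet normal 0.743 -0.064 0.667
outer loop
vertex 4.001 0.312 0.435
vertex 4.262 0.361 0.149
vertex 4.053 2.409 0.579
endloop
endfacet
facet normal -0.131 -0.950 -0.284
outer loop
vertex 4.262 0.361 0.149
vertex 3.787 0.471 0.001
vertex 4.244 0.475 -0.224
endloop
endfacet
facet normal 0.994 0.105 -0.016
outer loop
vertex 4.262 0.361 0.149
vertex 4.244 0.475 -0.224
vertex 4.053 2.409 0.579
endloop
endfacet
facet normal -0.132 -0.949 -0.285
outer loop
vertex 4.244 0.475 -0.224
vertex 3.787 0.471 0.001
vertex 3.959 0.587 -0.465
endloop
endfacet
facet normal 0.682 0.337 -0.649
outer loop
vertex 4.244 0.475 -0.224
vertex 3.959 0.587 -0.465
vertex 4.053 2.409 0.579
endloop
endfacet
facet normal -0.128 -0.950 -0.284
outer loop
vertex 3.959 0.587 -0.465
vertex 3.787 0.471 0.001
vertex 3.572 0.63 -0.434
endloop
endfacet
facet normal -0.014 0.498 -0.867
outer loop
vertex 3.959 0.587 -0.465
vertex 3.572 0.63 -0.434
vertex 4.053 2.409 0.579
endloop
endfacet
facet normal -0.132 -0.950 -0.282
outer loop
vertex 3.572 0.63 -0.434
vertex 3.787 0.471 0.001
vertex 3.311 0.581 -0.147
endloop
endfacet
facet normal -0.684 0.492 -0.538
outer loop
vertex 3.572 0.63 -0.434
vertex 3.311 0.581 -0.147
vertex 4.053 2.409 0.579
endloop
endfacet
facet normal -0.131 -0.950 -0.285
outer loop
vertex 3.311 0.581 -0.147
vertex 3.787 0.471 0.001
vertex 3.329 0.467 0.225
endloop
endfacet
facet normal -0.936 0.323 0.144
outer loop
vertex 3.311 0.581 -0.147
vertex 3.329 0.467 0.225
vertex 4.053 2.409 0.579
endloop
endfacet
facet normal -0.131 -0.950 -0.285
outer loop
vertex 3.329 0.467 0.225
vertex 3.787 0.471 0.001
vertex 3.615 0.355 0.467
endloop
endfacet
facet normal -0.622 0.090 0.777
outer loop
vertex 3.329 0.467 0.225
vertex 3.615 0.355 0.467
vertex 4.053 2.409 0.579
endloop
endfacet
facet normal -0.129 -0.950 -0.284
outer loop
vertex 3.615 0.355 0.467
vertex 3.787 0.471 0.001
vertex 4.001 0.312 0.435
endloop
endfacet
facet normal 0.075 -0.070 0.995
outer loop
vertex 3.615 0.355 0.467
vertex 4.001 0.312 0.435
vertex 4.053 2.409 0.579
endloop
endfacet

endsolid


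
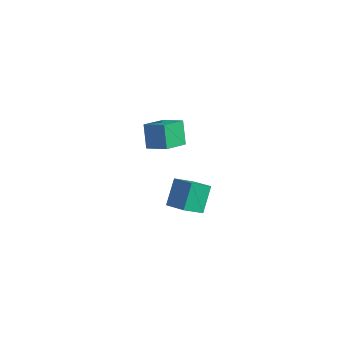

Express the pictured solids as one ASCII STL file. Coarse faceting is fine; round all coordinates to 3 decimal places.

solid 
facet normal -0.896 -0.321 -0.307
outer loop
vertex -2.874 -2.514 4.852
vertex -3.334 -0.734 4.332
vertex -2.195 -2.823 3.192
endloop
endfacet
facet normal 0.240 -0.932 0.272
outer loop
vertex -0.806 -2.326 3.668
vertex -2.874 -2.514 4.852
vertex -2.195 -2.823 3.192
endloop
endfacet
facet normal -0.896 -0.321 -0.307
outer loop
vertex -2.195 -2.823 3.192
vertex -3.334 -0.734 4.332
vertex -2.654 -1.044 2.672
endloop
endfacet
facet normal 0.373 -0.170 -0.912
outer loop
vertex -2.654 -1.044 2.672
vertex -0.806 -2.326 3.668
vertex -2.195 -2.823 3.192
endloop
endfacet
facet normal -0.373 0.170 0.912
outer loop
vertex -2.874 -2.514 4.852
vertex -1.945 -0.237 4.808
vertex -3.334 -0.734 4.332
endloop
endfacet
facet normal 0.241 -0.932 0.273
outer loop
vertex -1.486 -2.016 5.328
vertex -2.874 -2.514 4.852
vertex -0.806 -2.326 3.668
endloop
endfacet
facet normal -0.374 0.170 0.912
outer loop
vertex -1.486 -2.016 5.328
vertex -1.945 -0.237 4.808
vertex -2.874 -2.514 4.852
endloop
endfacet
facet normal -0.240 0.932 -0.272
outer loop
vertex -3.334 -0.734 4.332
vertex -1.945 -0.237 4.808
vertex -2.654 -1.044 2.672
endloop
endfacet
facet normal 0.374 -0.170 -0.912
outer loop
vertex -1.266 -0.546 3.148
vertex -0.806 -2.326 3.668
vertex -2.654 -1.044 2.672
endloop
endfacet
facet normal -0.241 0.932 -0.272
outer loop
vertex -2.654 -1.044 2.672
vertex -1.945 -0.237 4.808
vertex -1.266 -0.546 3.148
endloop
endfacet
facet normal 0.896 0.321 0.307
outer loop
vertex -1.266 -0.546 3.148
vertex -1.486 -2.016 5.328
vertex -0.806 -2.326 3.668
endloop
endfacet
facet normal 0.896 0.321 0.307
outer loop
vertex -1.945 -0.237 4.808
vertex -1.486 -2.016 5.328
vertex -1.266 -0.546 3.148
endloop
endfacet
facet normal -0.952 0.011 -0.304
outer loop
vertex -4.686 1.157 -2.564
vertex -4.439 2.505 -3.287
vertex -4.128 0.097 -4.349
endloop
endfacet
facet normal -0.159 -0.870 0.467
outer loop
vertex -2.261 0.075 -3.753
vertex -4.686 1.157 -2.564
vertex -4.128 0.097 -4.349
endloop
endfacet
facet normal -0.952 0.011 -0.304
outer loop
vertex -4.128 0.097 -4.349
vertex -4.439 2.505 -3.287
vertex -3.881 1.445 -5.072
endloop
endfacet
facet normal 0.259 -0.493 -0.831
outer loop
vertex -3.881 1.445 -5.072
vertex -2.261 0.075 -3.753
vertex -4.128 0.097 -4.349
endloop
endfacet
facet normal -0.259 0.493 0.831
outer loop
vertex -4.686 1.157 -2.564
vertex -2.572 2.483 -2.691
vertex -4.439 2.505 -3.287
endloop
endfacet
facet normal -0.159 -0.870 0.467
outer loop
vertex -2.819 1.135 -1.968
vertex -4.686 1.157 -2.564
vertex -2.261 0.075 -3.753
endloop
endfacet
facet normal -0.259 0.493 0.831
outer loop
vertex -2.819 1.135 -1.968
vertex -2.572 2.483 -2.691
vertex -4.686 1.157 -2.564
endloop
endfacet
facet normal 0.159 0.870 -0.467
outer loop
vertex -4.439 2.505 -3.287
vertex -2.572 2.483 -2.691
vertex -3.881 1.445 -5.072
endloop
endfacet
facet normal 0.259 -0.493 -0.831
outer loop
vertex -2.014 1.423 -4.476
vertex -2.261 0.075 -3.753
vertex -3.881 1.445 -5.072
endloop
endfacet
facet normal 0.159 0.870 -0.467
outer loop
vertex -3.881 1.445 -5.072
vertex -2.572 2.483 -2.691
vertex -2.014 1.423 -4.476
endloop
endfacet
facet normal 0.952 -0.011 0.304
outer loop
vertex -2.014 1.423 -4.476
vertex -2.819 1.135 -1.968
vertex -2.261 0.075 -3.753
endloop
endfacet
facet normal 0.952 -0.011 0.304
outer loop
vertex -2.572 2.483 -2.691
vertex -2.819 1.135 -1.968
vertex -2.014 1.423 -4.476
endloop
endfacet

endsolid


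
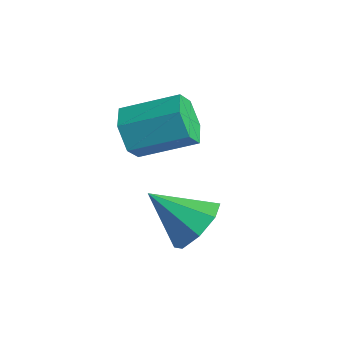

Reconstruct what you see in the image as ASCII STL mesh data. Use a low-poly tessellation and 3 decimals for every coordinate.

solid 
facet normal 0.620 0.494 -0.610
outer loop
vertex 4.486 -1.798 -1.541
vertex 3.911 -1.933 -2.234
vertex 4.017 -1.286 -1.603
endloop
endfacet
facet normal 0.079 0.191 0.978
outer loop
vertex 4.486 -1.798 -1.541
vertex 4.017 -1.286 -1.603
vertex 2.889 -2.747 -1.226
endloop
endfacet
facet normal 0.621 0.493 -0.610
outer loop
vertex 4.017 -1.286 -1.603
vertex 3.911 -1.933 -2.234
vertex 3.487 -1.153 -2.035
endloop
endfacet
facet normal -0.450 0.533 0.717
outer loop
vertex 4.017 -1.286 -1.603
vertex 3.487 -1.153 -2.035
vertex 2.889 -2.747 -1.226
endloop
endfacet
facet normal 0.620 0.493 -0.611
outer loop
vertex 3.487 -1.153 -2.035
vertex 3.911 -1.933 -2.234
vertex 3.205 -1.478 -2.583
endloop
endfacet
facet normal -0.881 0.431 0.198
outer loop
vertex 3.487 -1.153 -2.035
vertex 3.205 -1.478 -2.583
vertex 2.889 -2.747 -1.226
endloop
endfacet
facet normal 0.620 0.493 -0.611
outer loop
vertex 3.205 -1.478 -2.583
vertex 3.911 -1.933 -2.234
vertex 3.337 -2.069 -2.926
endloop
endfacet
facet normal -0.960 -0.055 -0.275
outer loop
vertex 3.205 -1.478 -2.583
vertex 3.337 -2.069 -2.926
vertex 2.889 -2.747 -1.226
endloop
endfacet
facet normal 0.620 0.493 -0.611
outer loop
vertex 3.337 -2.069 -2.926
vertex 3.911 -1.933 -2.234
vertex 3.805 -2.581 -2.864
endloop
endfacet
facet normal -0.642 -0.638 -0.424
outer loop
vertex 3.337 -2.069 -2.926
vertex 3.805 -2.581 -2.864
vertex 2.889 -2.747 -1.226
endloop
endfacet
facet normal 0.619 0.493 -0.611
outer loop
vertex 3.805 -2.581 -2.864
vertex 3.911 -1.933 -2.234
vertex 4.336 -2.713 -2.433
endloop
endfacet
facet normal -0.112 -0.980 -0.162
outer loop
vertex 3.805 -2.581 -2.864
vertex 4.336 -2.713 -2.433
vertex 2.889 -2.747 -1.226
endloop
endfacet
facet normal 0.620 0.493 -0.611
outer loop
vertex 4.336 -2.713 -2.433
vertex 3.911 -1.933 -2.234
vertex 4.618 -2.389 -1.885
endloop
endfacet
facet normal 0.318 -0.879 0.356
outer loop
vertex 4.336 -2.713 -2.433
vertex 4.618 -2.389 -1.885
vertex 2.889 -2.747 -1.226
endloop
endfacet
facet normal 0.620 0.494 -0.610
outer loop
vertex 4.618 -2.389 -1.885
vertex 3.911 -1.933 -2.234
vertex 4.486 -1.798 -1.541
endloop
endfacet
facet normal 0.397 -0.394 0.829
outer loop
vertex 4.618 -2.389 -1.885
vertex 4.486 -1.798 -1.541
vertex 2.889 -2.747 -1.226
endloop
endfacet
facet normal -0.583 -0.723 -0.369
outer loop
vertex 1.947 -2.376 -0.602
vertex 1.504 -2.365 0.076
vertex 1.304 -1.886 -0.546
endloop
endfacet
facet normal 0.173 0.333 -0.927
outer loop
vertex 1.947 -2.376 -0.602
vertex 1.304 -1.886 -0.546
vertex 2.939 -1.146 0.026
endloop
endfacet
facet normal 0.173 0.333 -0.927
outer loop
vertex 2.939 -1.146 0.026
vertex 1.304 -1.886 -0.546
vertex 2.296 -0.656 0.082
endloop
endfacet
facet normal 0.583 0.723 0.369
outer loop
vertex 2.939 -1.146 0.026
vertex 2.296 -0.656 0.082
vertex 2.496 -1.135 0.704
endloop
endfacet
facet normal -0.583 -0.723 -0.369
outer loop
vertex 1.304 -1.886 -0.546
vertex 1.504 -2.365 0.076
vertex 0.861 -1.875 0.132
endloop
endfacet
facet normal -0.600 0.690 -0.404
outer loop
vertex 1.304 -1.886 -0.546
vertex 0.861 -1.875 0.132
vertex 2.296 -0.656 0.082
endloop
endfacet
facet normal -0.601 0.691 -0.403
outer loop
vertex 2.296 -0.656 0.082
vertex 0.861 -1.875 0.132
vertex 1.853 -0.646 0.76
endloop
endfacet
facet normal 0.583 0.724 0.370
outer loop
vertex 2.296 -0.656 0.082
vertex 1.853 -0.646 0.76
vertex 2.496 -1.135 0.704
endloop
endfacet
facet normal -0.583 -0.723 -0.369
outer loop
vertex 0.861 -1.875 0.132
vertex 1.504 -2.365 0.076
vertex 1.061 -2.354 0.754
endloop
endfacet
facet normal -0.774 0.357 0.524
outer loop
vertex 0.861 -1.875 0.132
vertex 1.061 -2.354 0.754
vertex 1.853 -0.646 0.76
endloop
endfacet
facet normal -0.774 0.357 0.523
outer loop
vertex 1.853 -0.646 0.76
vertex 1.061 -2.354 0.754
vertex 2.053 -1.124 1.382
endloop
endfacet
facet normal 0.583 0.724 0.369
outer loop
vertex 1.853 -0.646 0.76
vertex 2.053 -1.124 1.382
vertex 2.496 -1.135 0.704
endloop
endfacet
facet normal -0.583 -0.723 -0.369
outer loop
vertex 1.061 -2.354 0.754
vertex 1.504 -2.365 0.076
vertex 1.704 -2.844 0.698
endloop
endfacet
facet normal -0.173 -0.333 0.927
outer loop
vertex 1.061 -2.354 0.754
vertex 1.704 -2.844 0.698
vertex 2.053 -1.124 1.382
endloop
endfacet
facet normal -0.173 -0.333 0.927
outer loop
vertex 2.053 -1.124 1.382
vertex 1.704 -2.844 0.698
vertex 2.696 -1.614 1.326
endloop
endfacet
facet normal 0.583 0.723 0.369
outer loop
vertex 2.053 -1.124 1.382
vertex 2.696 -1.614 1.326
vertex 2.496 -1.135 0.704
endloop
endfacet
facet normal -0.583 -0.724 -0.370
outer loop
vertex 1.704 -2.844 0.698
vertex 1.504 -2.365 0.076
vertex 2.147 -2.854 0.02
endloop
endfacet
facet normal 0.601 -0.690 0.403
outer loop
vertex 1.704 -2.844 0.698
vertex 2.147 -2.854 0.02
vertex 2.696 -1.614 1.326
endloop
endfacet
facet normal 0.600 -0.691 0.403
outer loop
vertex 2.696 -1.614 1.326
vertex 2.147 -2.854 0.02
vertex 3.139 -1.625 0.648
endloop
endfacet
facet normal 0.583 0.723 0.369
outer loop
vertex 2.696 -1.614 1.326
vertex 3.139 -1.625 0.648
vertex 2.496 -1.135 0.704
endloop
endfacet
facet normal -0.583 -0.724 -0.369
outer loop
vertex 2.147 -2.854 0.02
vertex 1.504 -2.365 0.076
vertex 1.947 -2.376 -0.602
endloop
endfacet
facet normal 0.774 -0.357 -0.523
outer loop
vertex 2.147 -2.854 0.02
vertex 1.947 -2.376 -0.602
vertex 3.139 -1.625 0.648
endloop
endfacet
facet normal 0.774 -0.357 -0.524
outer loop
vertex 3.139 -1.625 0.648
vertex 1.947 -2.376 -0.602
vertex 2.939 -1.146 0.026
endloop
endfacet
facet normal 0.583 0.723 0.369
outer loop
vertex 3.139 -1.625 0.648
vertex 2.939 -1.146 0.026
vertex 2.496 -1.135 0.704
endloop
endfacet

endsolid


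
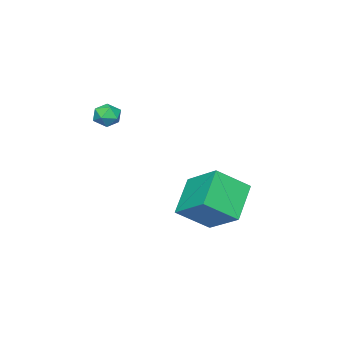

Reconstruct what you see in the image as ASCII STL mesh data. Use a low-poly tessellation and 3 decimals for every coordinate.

solid 
facet normal -0.744 -0.227 0.629
outer loop
vertex 0.215 3.288 -0.845
vertex -0.935 4.188 -1.88
vertex -0.158 1.603 -1.895
endloop
endfacet
facet normal 0.642 -0.503 0.579
outer loop
vertex 1.315 2.052 -3.14
vertex 0.215 3.288 -0.845
vertex -0.158 1.603 -1.895
endloop
endfacet
facet normal -0.744 -0.227 0.629
outer loop
vertex -0.158 1.603 -1.895
vertex -0.935 4.188 -1.88
vertex -1.308 2.503 -2.93
endloop
endfacet
facet normal -0.185 -0.834 -0.520
outer loop
vertex -1.308 2.503 -2.93
vertex 1.315 2.052 -3.14
vertex -0.158 1.603 -1.895
endloop
endfacet
facet normal 0.185 0.834 0.520
outer loop
vertex 0.215 3.288 -0.845
vertex 0.538 4.637 -3.125
vertex -0.935 4.188 -1.88
endloop
endfacet
facet normal 0.642 -0.503 0.579
outer loop
vertex 1.688 3.737 -2.09
vertex 0.215 3.288 -0.845
vertex 1.315 2.052 -3.14
endloop
endfacet
facet normal 0.185 0.834 0.520
outer loop
vertex 1.688 3.737 -2.09
vertex 0.538 4.637 -3.125
vertex 0.215 3.288 -0.845
endloop
endfacet
facet normal -0.642 0.503 -0.579
outer loop
vertex -0.935 4.188 -1.88
vertex 0.538 4.637 -3.125
vertex -1.308 2.503 -2.93
endloop
endfacet
facet normal -0.185 -0.834 -0.520
outer loop
vertex 0.165 2.952 -4.175
vertex 1.315 2.052 -3.14
vertex -1.308 2.503 -2.93
endloop
endfacet
facet normal -0.642 0.503 -0.579
outer loop
vertex -1.308 2.503 -2.93
vertex 0.538 4.637 -3.125
vertex 0.165 2.952 -4.175
endloop
endfacet
facet normal 0.744 0.227 -0.629
outer loop
vertex 0.165 2.952 -4.175
vertex 1.688 3.737 -2.09
vertex 1.315 2.052 -3.14
endloop
endfacet
facet normal 0.744 0.227 -0.629
outer loop
vertex 0.538 4.637 -3.125
vertex 1.688 3.737 -2.09
vertex 0.165 2.952 -4.175
endloop
endfacet
facet normal -0.129 0.846 0.517
outer loop
vertex 2.552 0.141 1.999
vertex 2.014 -0.107 2.27
vertex 2.593 -0.194 2.557
endloop
endfacet
facet normal 0.563 0.726 0.394
outer loop
vertex 2.552 0.141 1.999
vertex 2.593 -0.194 2.557
vertex 3.038 -0.285 2.089
endloop
endfacet
facet normal 0.659 0.686 -0.309
outer loop
vertex 2.552 0.141 1.999
vertex 3.038 -0.285 2.089
vertex 2.734 -0.253 1.513
endloop
endfacet
facet normal 0.024 0.781 -0.624
outer loop
vertex 2.552 0.141 1.999
vertex 2.734 -0.253 1.513
vertex 2.101 -0.144 1.625
endloop
endfacet
facet normal -0.462 0.880 -0.113
outer loop
vertex 2.552 0.141 1.999
vertex 2.101 -0.144 1.625
vertex 2.014 -0.107 2.27
endloop
endfacet
facet normal 0.730 0.090 0.677
outer loop
vertex 3.038 -0.285 2.089
vertex 2.593 -0.194 2.557
vertex 2.799 -0.796 2.415
endloop
endfacet
facet normal -0.391 0.285 0.875
outer loop
vertex 2.593 -0.194 2.557
vertex 2.014 -0.107 2.27
vertex 2.166 -0.687 2.527
endloop
endfacet
facet normal -0.929 0.342 -0.145
outer loop
vertex 2.014 -0.107 2.27
vertex 2.101 -0.144 1.625
vertex 1.862 -0.655 1.951
endloop
endfacet
facet normal -0.141 0.181 -0.973
outer loop
vertex 2.101 -0.144 1.625
vertex 2.734 -0.253 1.513
vertex 2.307 -0.746 1.483
endloop
endfacet
facet normal 0.885 0.026 -0.465
outer loop
vertex 2.734 -0.253 1.513
vertex 3.038 -0.285 2.089
vertex 2.886 -0.833 1.77
endloop
endfacet
facet normal -0.024 -0.781 0.624
outer loop
vertex 2.348 -1.081 2.041
vertex 2.799 -0.796 2.415
vertex 2.166 -0.687 2.527
endloop
endfacet
facet normal -0.659 -0.686 0.309
outer loop
vertex 2.348 -1.081 2.041
vertex 2.166 -0.687 2.527
vertex 1.862 -0.655 1.951
endloop
endfacet
facet normal -0.563 -0.726 -0.394
outer loop
vertex 2.348 -1.081 2.041
vertex 1.862 -0.655 1.951
vertex 2.307 -0.746 1.483
endloop
endfacet
facet normal 0.129 -0.846 -0.517
outer loop
vertex 2.348 -1.081 2.041
vertex 2.307 -0.746 1.483
vertex 2.886 -0.833 1.77
endloop
endfacet
facet normal 0.462 -0.880 0.113
outer loop
vertex 2.348 -1.081 2.041
vertex 2.886 -0.833 1.77
vertex 2.799 -0.796 2.415
endloop
endfacet
facet normal 0.141 -0.181 0.973
outer loop
vertex 2.166 -0.687 2.527
vertex 2.799 -0.796 2.415
vertex 2.593 -0.194 2.557
endloop
endfacet
facet normal -0.885 -0.026 0.465
outer loop
vertex 1.862 -0.655 1.951
vertex 2.166 -0.687 2.527
vertex 2.014 -0.107 2.27
endloop
endfacet
facet normal -0.730 -0.090 -0.677
outer loop
vertex 2.307 -0.746 1.483
vertex 1.862 -0.655 1.951
vertex 2.101 -0.144 1.625
endloop
endfacet
facet normal 0.391 -0.285 -0.875
outer loop
vertex 2.886 -0.833 1.77
vertex 2.307 -0.746 1.483
vertex 2.734 -0.253 1.513
endloop
endfacet
facet normal 0.929 -0.342 0.145
outer loop
vertex 2.799 -0.796 2.415
vertex 2.886 -0.833 1.77
vertex 3.038 -0.285 2.089
endloop
endfacet

endsolid


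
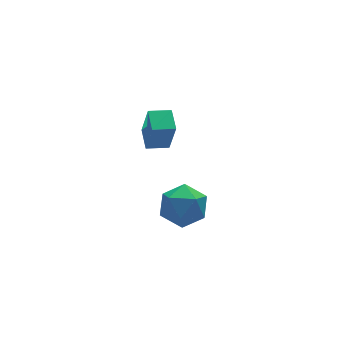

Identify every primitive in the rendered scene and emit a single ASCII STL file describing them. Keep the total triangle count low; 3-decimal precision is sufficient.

solid 
facet normal -0.957 0.260 0.127
outer loop
vertex 1.09 -2.098 2.205
vertex 1.426 -1.006 2.5
vertex 0.999 -1.619 0.534
endloop
endfacet
facet normal -0.284 -0.926 -0.250
outer loop
vertex 2.014 -1.894 0.4
vertex 1.09 -2.098 2.205
vertex 0.999 -1.619 0.534
endloop
endfacet
facet normal -0.957 0.260 0.127
outer loop
vertex 0.999 -1.619 0.534
vertex 1.426 -1.006 2.5
vertex 1.335 -0.527 0.83
endloop
endfacet
facet normal -0.052 0.276 -0.960
outer loop
vertex 1.335 -0.527 0.83
vertex 2.014 -1.894 0.4
vertex 0.999 -1.619 0.534
endloop
endfacet
facet normal 0.052 -0.275 0.960
outer loop
vertex 1.09 -2.098 2.205
vertex 2.441 -1.281 2.366
vertex 1.426 -1.006 2.5
endloop
endfacet
facet normal -0.284 -0.926 -0.250
outer loop
vertex 2.105 -2.373 2.07
vertex 1.09 -2.098 2.205
vertex 2.014 -1.894 0.4
endloop
endfacet
facet normal 0.053 -0.276 0.960
outer loop
vertex 2.105 -2.373 2.07
vertex 2.441 -1.281 2.366
vertex 1.09 -2.098 2.205
endloop
endfacet
facet normal 0.284 0.926 0.250
outer loop
vertex 1.426 -1.006 2.5
vertex 2.441 -1.281 2.366
vertex 1.335 -0.527 0.83
endloop
endfacet
facet normal -0.053 0.276 -0.960
outer loop
vertex 2.35 -0.802 0.695
vertex 2.014 -1.894 0.4
vertex 1.335 -0.527 0.83
endloop
endfacet
facet normal 0.284 0.926 0.250
outer loop
vertex 1.335 -0.527 0.83
vertex 2.441 -1.281 2.366
vertex 2.35 -0.802 0.695
endloop
endfacet
facet normal 0.957 -0.260 -0.127
outer loop
vertex 2.35 -0.802 0.695
vertex 2.105 -2.373 2.07
vertex 2.014 -1.894 0.4
endloop
endfacet
facet normal 0.957 -0.260 -0.127
outer loop
vertex 2.441 -1.281 2.366
vertex 2.105 -2.373 2.07
vertex 2.35 -0.802 0.695
endloop
endfacet
facet normal -0.863 0.400 0.309
outer loop
vertex 2.123 -0.999 -3.751
vertex 1.503 -1.953 -4.247
vertex 1.896 -2.013 -3.072
endloop
endfacet
facet normal -0.329 0.575 0.749
outer loop
vertex 2.123 -0.999 -3.751
vertex 1.896 -2.013 -3.072
vertex 3.005 -1.46 -3.01
endloop
endfacet
facet normal 0.170 0.915 0.367
outer loop
vertex 2.123 -0.999 -3.751
vertex 3.005 -1.46 -3.01
vertex 3.298 -1.058 -4.147
endloop
endfacet
facet normal -0.056 0.949 -0.309
outer loop
vertex 2.123 -0.999 -3.751
vertex 3.298 -1.058 -4.147
vertex 2.369 -1.362 -4.912
endloop
endfacet
facet normal -0.695 0.631 -0.345
outer loop
vertex 2.123 -0.999 -3.751
vertex 2.369 -1.362 -4.912
vertex 1.503 -1.953 -4.247
endloop
endfacet
facet normal -0.042 -0.028 0.999
outer loop
vertex 3.005 -1.46 -3.01
vertex 1.896 -2.013 -3.072
vertex 2.931 -2.698 -3.048
endloop
endfacet
facet normal -0.906 -0.312 0.287
outer loop
vertex 1.896 -2.013 -3.072
vertex 1.503 -1.953 -4.247
vertex 2.002 -3.002 -3.813
endloop
endfacet
facet normal -0.634 0.062 -0.771
outer loop
vertex 1.503 -1.953 -4.247
vertex 2.369 -1.362 -4.912
vertex 2.295 -2.6 -4.95
endloop
endfacet
facet normal 0.398 0.577 -0.713
outer loop
vertex 2.369 -1.362 -4.912
vertex 3.298 -1.058 -4.147
vertex 3.404 -2.047 -4.888
endloop
endfacet
facet normal 0.764 0.521 0.381
outer loop
vertex 3.298 -1.058 -4.147
vertex 3.005 -1.46 -3.01
vertex 3.797 -2.107 -3.713
endloop
endfacet
facet normal 0.056 -0.949 0.309
outer loop
vertex 3.177 -3.061 -4.209
vertex 2.931 -2.698 -3.048
vertex 2.002 -3.002 -3.813
endloop
endfacet
facet normal -0.170 -0.915 -0.367
outer loop
vertex 3.177 -3.061 -4.209
vertex 2.002 -3.002 -3.813
vertex 2.295 -2.6 -4.95
endloop
endfacet
facet normal 0.329 -0.575 -0.749
outer loop
vertex 3.177 -3.061 -4.209
vertex 2.295 -2.6 -4.95
vertex 3.404 -2.047 -4.888
endloop
endfacet
facet normal 0.863 -0.400 -0.309
outer loop
vertex 3.177 -3.061 -4.209
vertex 3.404 -2.047 -4.888
vertex 3.797 -2.107 -3.713
endloop
endfacet
facet normal 0.695 -0.631 0.345
outer loop
vertex 3.177 -3.061 -4.209
vertex 3.797 -2.107 -3.713
vertex 2.931 -2.698 -3.048
endloop
endfacet
facet normal -0.398 -0.577 0.713
outer loop
vertex 2.002 -3.002 -3.813
vertex 2.931 -2.698 -3.048
vertex 1.896 -2.013 -3.072
endloop
endfacet
facet normal -0.764 -0.521 -0.381
outer loop
vertex 2.295 -2.6 -4.95
vertex 2.002 -3.002 -3.813
vertex 1.503 -1.953 -4.247
endloop
endfacet
facet normal 0.042 0.028 -0.999
outer loop
vertex 3.404 -2.047 -4.888
vertex 2.295 -2.6 -4.95
vertex 2.369 -1.362 -4.912
endloop
endfacet
facet normal 0.906 0.312 -0.287
outer loop
vertex 3.797 -2.107 -3.713
vertex 3.404 -2.047 -4.888
vertex 3.298 -1.058 -4.147
endloop
endfacet
facet normal 0.634 -0.062 0.771
outer loop
vertex 2.931 -2.698 -3.048
vertex 3.797 -2.107 -3.713
vertex 3.005 -1.46 -3.01
endloop
endfacet

endsolid


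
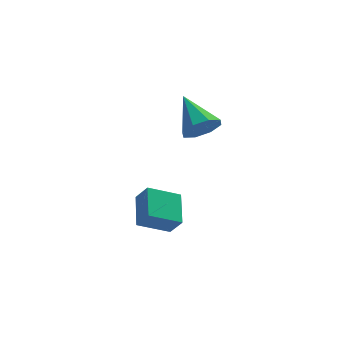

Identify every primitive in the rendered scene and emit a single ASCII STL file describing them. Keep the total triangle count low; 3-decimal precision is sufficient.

solid 
facet normal 0.207 -0.834 -0.512
outer loop
vertex 4.72 -2.426 2.654
vertex 4.005 -2.298 2.156
vertex 4.85 -2.057 2.106
endloop
endfacet
facet normal 0.799 0.393 0.454
outer loop
vertex 4.72 -2.426 2.654
vertex 4.85 -2.057 2.106
vertex 3.615 -0.722 3.124
endloop
endfacet
facet normal 0.207 -0.834 -0.512
outer loop
vertex 4.85 -2.057 2.106
vertex 4.005 -2.298 2.156
vertex 4.486 -1.829 1.587
endloop
endfacet
facet normal 0.667 0.730 -0.147
outer loop
vertex 4.85 -2.057 2.106
vertex 4.486 -1.829 1.587
vertex 3.615 -0.722 3.124
endloop
endfacet
facet normal 0.207 -0.834 -0.512
outer loop
vertex 4.486 -1.829 1.587
vertex 4.005 -2.298 2.156
vertex 3.84 -1.876 1.402
endloop
endfacet
facet normal 0.096 0.833 -0.545
outer loop
vertex 4.486 -1.829 1.587
vertex 3.84 -1.876 1.402
vertex 3.615 -0.722 3.124
endloop
endfacet
facet normal 0.206 -0.834 -0.512
outer loop
vertex 3.84 -1.876 1.402
vertex 4.005 -2.298 2.156
vertex 3.291 -2.169 1.659
endloop
endfacet
facet normal -0.578 0.641 -0.505
outer loop
vertex 3.84 -1.876 1.402
vertex 3.291 -2.169 1.659
vertex 3.615 -0.722 3.124
endloop
endfacet
facet normal 0.206 -0.834 -0.512
outer loop
vertex 3.291 -2.169 1.659
vertex 4.005 -2.298 2.156
vertex 3.16 -2.538 2.207
endloop
endfacet
facet normal -0.962 0.267 -0.051
outer loop
vertex 3.291 -2.169 1.659
vertex 3.16 -2.538 2.207
vertex 3.615 -0.722 3.124
endloop
endfacet
facet normal 0.206 -0.834 -0.512
outer loop
vertex 3.16 -2.538 2.207
vertex 4.005 -2.298 2.156
vertex 3.525 -2.766 2.725
endloop
endfacet
facet normal -0.830 -0.071 0.553
outer loop
vertex 3.16 -2.538 2.207
vertex 3.525 -2.766 2.725
vertex 3.615 -0.722 3.124
endloop
endfacet
facet normal 0.206 -0.834 -0.512
outer loop
vertex 3.525 -2.766 2.725
vertex 4.005 -2.298 2.156
vertex 4.171 -2.72 2.91
endloop
endfacet
facet normal -0.260 -0.174 0.950
outer loop
vertex 3.525 -2.766 2.725
vertex 4.171 -2.72 2.91
vertex 3.615 -0.722 3.124
endloop
endfacet
facet normal 0.208 -0.833 -0.512
outer loop
vertex 4.171 -2.72 2.91
vertex 4.005 -2.298 2.156
vertex 4.72 -2.426 2.654
endloop
endfacet
facet normal 0.415 0.018 0.910
outer loop
vertex 4.171 -2.72 2.91
vertex 4.72 -2.426 2.654
vertex 3.615 -0.722 3.124
endloop
endfacet
facet normal -0.899 -0.011 0.438
outer loop
vertex 1.648 -3.11 -2.082
vertex 1.928 -1.669 -1.471
vertex 1.247 -2.688 -2.895
endloop
endfacet
facet normal -0.176 -0.907 -0.384
outer loop
vertex 2.632 -2.671 -3.569
vertex 1.648 -3.11 -2.082
vertex 1.247 -2.688 -2.895
endloop
endfacet
facet normal -0.899 -0.011 0.438
outer loop
vertex 1.247 -2.688 -2.895
vertex 1.928 -1.669 -1.471
vertex 1.527 -1.247 -2.284
endloop
endfacet
facet normal -0.401 0.423 -0.813
outer loop
vertex 1.527 -1.247 -2.284
vertex 2.632 -2.671 -3.569
vertex 1.247 -2.688 -2.895
endloop
endfacet
facet normal 0.401 -0.423 0.813
outer loop
vertex 1.648 -3.11 -2.082
vertex 3.313 -1.652 -2.145
vertex 1.928 -1.669 -1.471
endloop
endfacet
facet normal -0.176 -0.907 -0.384
outer loop
vertex 3.033 -3.093 -2.756
vertex 1.648 -3.11 -2.082
vertex 2.632 -2.671 -3.569
endloop
endfacet
facet normal 0.401 -0.423 0.813
outer loop
vertex 3.033 -3.093 -2.756
vertex 3.313 -1.652 -2.145
vertex 1.648 -3.11 -2.082
endloop
endfacet
facet normal 0.176 0.907 0.384
outer loop
vertex 1.928 -1.669 -1.471
vertex 3.313 -1.652 -2.145
vertex 1.527 -1.247 -2.284
endloop
endfacet
facet normal -0.401 0.423 -0.813
outer loop
vertex 2.912 -1.23 -2.958
vertex 2.632 -2.671 -3.569
vertex 1.527 -1.247 -2.284
endloop
endfacet
facet normal 0.176 0.907 0.384
outer loop
vertex 1.527 -1.247 -2.284
vertex 3.313 -1.652 -2.145
vertex 2.912 -1.23 -2.958
endloop
endfacet
facet normal 0.899 0.011 -0.438
outer loop
vertex 2.912 -1.23 -2.958
vertex 3.033 -3.093 -2.756
vertex 2.632 -2.671 -3.569
endloop
endfacet
facet normal 0.899 0.011 -0.438
outer loop
vertex 3.313 -1.652 -2.145
vertex 3.033 -3.093 -2.756
vertex 2.912 -1.23 -2.958
endloop
endfacet

endsolid


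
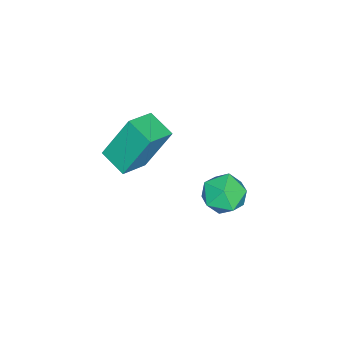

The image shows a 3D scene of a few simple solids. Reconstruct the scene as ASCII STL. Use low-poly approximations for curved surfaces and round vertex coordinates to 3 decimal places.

solid 
facet normal -0.032 0.459 0.888
outer loop
vertex 0.521 0.777 2.61
vertex 0.258 0.093 2.954
vertex 1.052 0.242 2.906
endloop
endfacet
facet normal 0.479 0.738 0.475
outer loop
vertex 0.521 0.777 2.61
vertex 1.052 0.242 2.906
vertex 1.195 0.606 2.197
endloop
endfacet
facet normal 0.172 0.977 -0.123
outer loop
vertex 0.521 0.777 2.61
vertex 1.195 0.606 2.197
vertex 0.49 0.681 1.807
endloop
endfacet
facet normal -0.527 0.846 -0.081
outer loop
vertex 0.521 0.777 2.61
vertex 0.49 0.681 1.807
vertex -0.09 0.364 2.275
endloop
endfacet
facet normal -0.654 0.525 0.545
outer loop
vertex 0.521 0.777 2.61
vertex -0.09 0.364 2.275
vertex 0.258 0.093 2.954
endloop
endfacet
facet normal 0.930 0.216 0.298
outer loop
vertex 1.195 0.606 2.197
vertex 1.052 0.242 2.906
vertex 1.35 -0.184 2.285
endloop
endfacet
facet normal 0.103 -0.238 0.966
outer loop
vertex 1.052 0.242 2.906
vertex 0.258 0.093 2.954
vertex 0.77 -0.501 2.753
endloop
endfacet
facet normal -0.903 -0.131 0.410
outer loop
vertex 0.258 0.093 2.954
vertex -0.09 0.364 2.275
vertex 0.065 -0.426 2.363
endloop
endfacet
facet normal -0.698 0.389 -0.602
outer loop
vertex -0.09 0.364 2.275
vertex 0.49 0.681 1.807
vertex 0.208 -0.062 1.654
endloop
endfacet
facet normal 0.435 0.602 -0.670
outer loop
vertex 0.49 0.681 1.807
vertex 1.195 0.606 2.197
vertex 1.002 0.087 1.606
endloop
endfacet
facet normal 0.527 -0.846 0.081
outer loop
vertex 0.739 -0.597 1.95
vertex 1.35 -0.184 2.285
vertex 0.77 -0.501 2.753
endloop
endfacet
facet normal -0.172 -0.977 0.123
outer loop
vertex 0.739 -0.597 1.95
vertex 0.77 -0.501 2.753
vertex 0.065 -0.426 2.363
endloop
endfacet
facet normal -0.479 -0.738 -0.475
outer loop
vertex 0.739 -0.597 1.95
vertex 0.065 -0.426 2.363
vertex 0.208 -0.062 1.654
endloop
endfacet
facet normal 0.032 -0.459 -0.888
outer loop
vertex 0.739 -0.597 1.95
vertex 0.208 -0.062 1.654
vertex 1.002 0.087 1.606
endloop
endfacet
facet normal 0.654 -0.525 -0.545
outer loop
vertex 0.739 -0.597 1.95
vertex 1.002 0.087 1.606
vertex 1.35 -0.184 2.285
endloop
endfacet
facet normal 0.698 -0.389 0.602
outer loop
vertex 0.77 -0.501 2.753
vertex 1.35 -0.184 2.285
vertex 1.052 0.242 2.906
endloop
endfacet
facet normal -0.435 -0.602 0.670
outer loop
vertex 0.065 -0.426 2.363
vertex 0.77 -0.501 2.753
vertex 0.258 0.093 2.954
endloop
endfacet
facet normal -0.930 -0.216 -0.298
outer loop
vertex 0.208 -0.062 1.654
vertex 0.065 -0.426 2.363
vertex -0.09 0.364 2.275
endloop
endfacet
facet normal -0.103 0.238 -0.966
outer loop
vertex 1.002 0.087 1.606
vertex 0.208 -0.062 1.654
vertex 0.49 0.681 1.807
endloop
endfacet
facet normal 0.903 0.131 -0.410
outer loop
vertex 1.35 -0.184 2.285
vertex 1.002 0.087 1.606
vertex 1.195 0.606 2.197
endloop
endfacet
facet normal -0.897 0.284 -0.339
outer loop
vertex -1.658 -3.317 2.882
vertex -1.241 -2.404 2.543
vertex -1.283 -4.099 1.237
endloop
endfacet
facet normal -0.393 -0.862 0.320
outer loop
vertex -0.279 -4.416 1.617
vertex -1.658 -3.317 2.882
vertex -1.283 -4.099 1.237
endloop
endfacet
facet normal -0.897 0.283 -0.339
outer loop
vertex -1.283 -4.099 1.237
vertex -1.241 -2.404 2.543
vertex -0.866 -3.185 0.898
endloop
endfacet
facet normal 0.202 -0.420 -0.885
outer loop
vertex -0.866 -3.185 0.898
vertex -0.279 -4.416 1.617
vertex -1.283 -4.099 1.237
endloop
endfacet
facet normal -0.202 0.421 0.884
outer loop
vertex -1.658 -3.317 2.882
vertex -0.237 -2.721 2.923
vertex -1.241 -2.404 2.543
endloop
endfacet
facet normal -0.394 -0.862 0.319
outer loop
vertex -0.654 -3.635 3.262
vertex -1.658 -3.317 2.882
vertex -0.279 -4.416 1.617
endloop
endfacet
facet normal -0.202 0.420 0.885
outer loop
vertex -0.654 -3.635 3.262
vertex -0.237 -2.721 2.923
vertex -1.658 -3.317 2.882
endloop
endfacet
facet normal 0.393 0.862 -0.320
outer loop
vertex -1.241 -2.404 2.543
vertex -0.237 -2.721 2.923
vertex -0.866 -3.185 0.898
endloop
endfacet
facet normal 0.202 -0.421 -0.885
outer loop
vertex 0.138 -3.503 1.278
vertex -0.279 -4.416 1.617
vertex -0.866 -3.185 0.898
endloop
endfacet
facet normal 0.394 0.862 -0.320
outer loop
vertex -0.866 -3.185 0.898
vertex -0.237 -2.721 2.923
vertex 0.138 -3.503 1.278
endloop
endfacet
facet normal 0.897 -0.284 0.339
outer loop
vertex 0.138 -3.503 1.278
vertex -0.654 -3.635 3.262
vertex -0.279 -4.416 1.617
endloop
endfacet
facet normal 0.897 -0.283 0.339
outer loop
vertex -0.237 -2.721 2.923
vertex -0.654 -3.635 3.262
vertex 0.138 -3.503 1.278
endloop
endfacet

endsolid
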